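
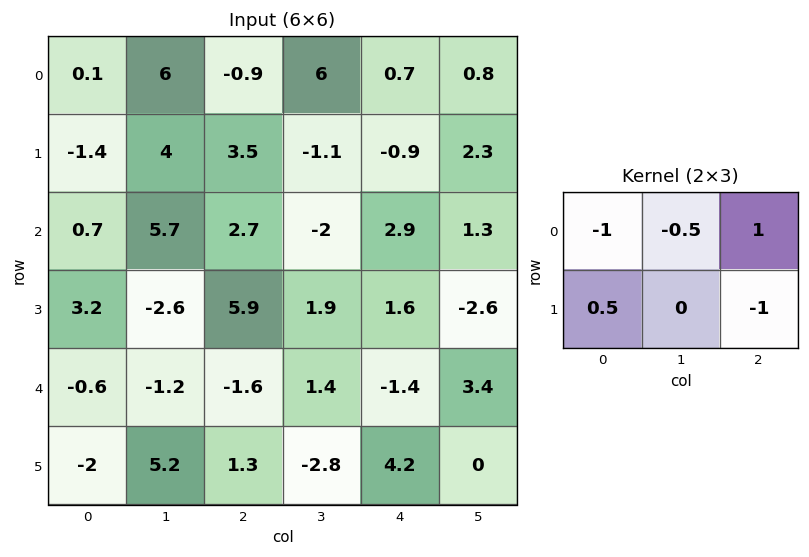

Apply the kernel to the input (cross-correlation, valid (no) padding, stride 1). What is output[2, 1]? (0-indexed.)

The receptive field on the input at this output position is [5.7 2.7 -2 / -2.6 5.9 1.9]. Elementwise product with the kernel and sum: 5.7·-1 + 2.7·-0.5 + -2·1 + -2.6·0.5 + 1.9·-1.

-12.25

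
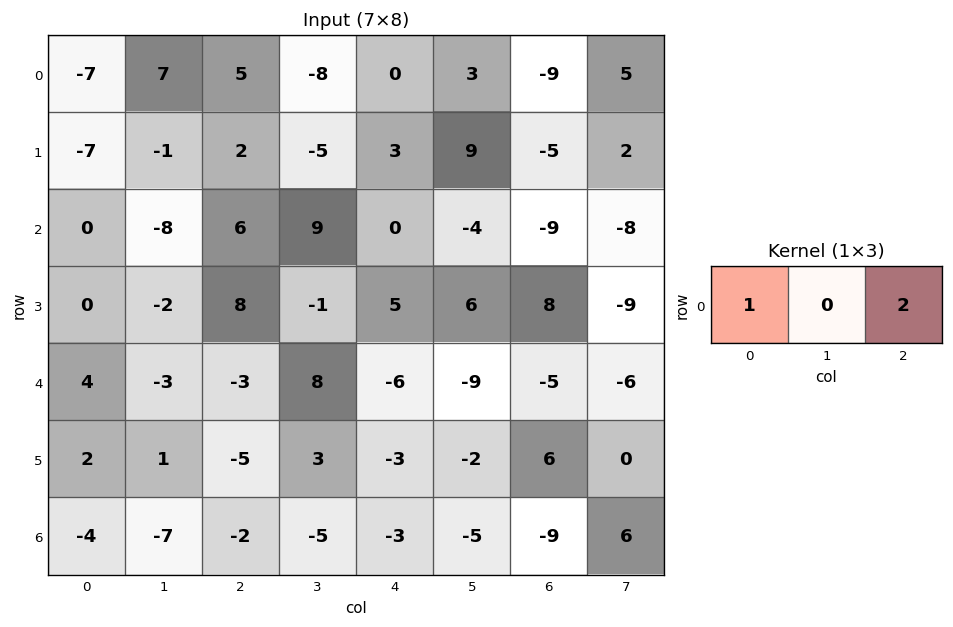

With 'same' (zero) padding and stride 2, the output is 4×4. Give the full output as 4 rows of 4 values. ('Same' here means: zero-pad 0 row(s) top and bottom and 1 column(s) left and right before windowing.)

Output[0,0]: The receptive field on the zero-padded input at this output position is [0 -7 7]. Elementwise product with the kernel and sum: 0·1 + 7·2.

14 -9 -2 13
-16 10 1 -20
-6 13 -10 -21
-14 -17 -15 7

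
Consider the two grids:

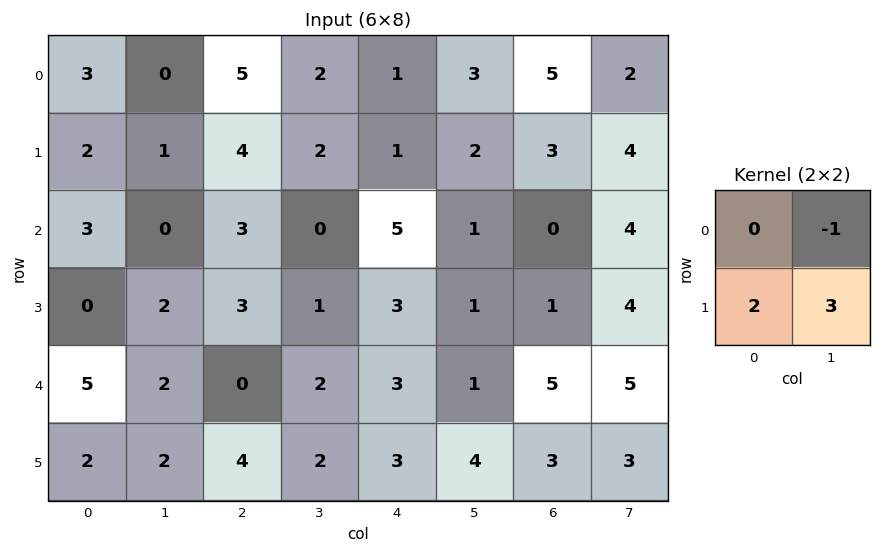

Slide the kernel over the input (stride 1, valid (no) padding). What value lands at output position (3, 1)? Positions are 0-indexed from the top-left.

The receptive field on the input at this output position is [2 3 / 2 0]. Elementwise product with the kernel and sum: 3·-1 + 2·2 + 0·3.

1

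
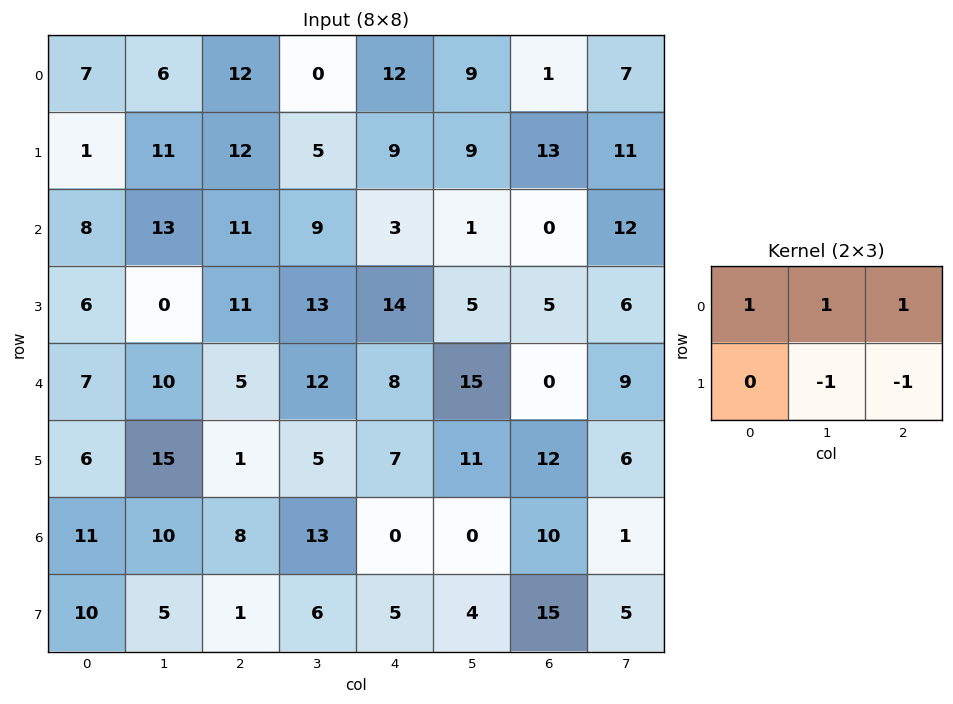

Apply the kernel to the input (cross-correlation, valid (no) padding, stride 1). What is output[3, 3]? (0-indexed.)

9

The receptive field on the input at this output position is [13 14 5 / 12 8 15]. Elementwise product with the kernel and sum: 13·1 + 14·1 + 5·1 + 8·-1 + 15·-1.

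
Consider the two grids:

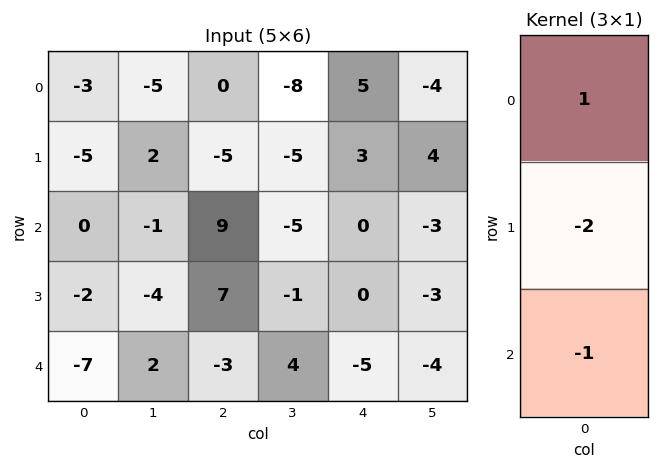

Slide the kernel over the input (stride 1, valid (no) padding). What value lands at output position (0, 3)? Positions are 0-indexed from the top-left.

The receptive field on the input at this output position is [-8 / -5 / -5]. Elementwise product with the kernel and sum: -8·1 + -5·-2 + -5·-1.

7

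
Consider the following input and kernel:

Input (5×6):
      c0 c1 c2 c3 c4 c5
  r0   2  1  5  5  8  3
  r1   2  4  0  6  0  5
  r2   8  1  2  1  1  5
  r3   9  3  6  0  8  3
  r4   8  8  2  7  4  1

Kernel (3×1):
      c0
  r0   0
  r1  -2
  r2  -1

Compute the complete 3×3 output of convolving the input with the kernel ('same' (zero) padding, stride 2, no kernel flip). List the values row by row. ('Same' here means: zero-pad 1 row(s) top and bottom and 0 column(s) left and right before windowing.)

Output[0,0]: The receptive field on the zero-padded input at this output position is [0 / 2 / 2]. Elementwise product with the kernel and sum: 2·-2 + 2·-1.
Output[0,1]: The receptive field on the zero-padded input at this output position is [0 / 5 / 0]. Elementwise product with the kernel and sum: 5·-2 + 0·-1.

-6 -10 -16
-25 -10 -10
-16 -4 -8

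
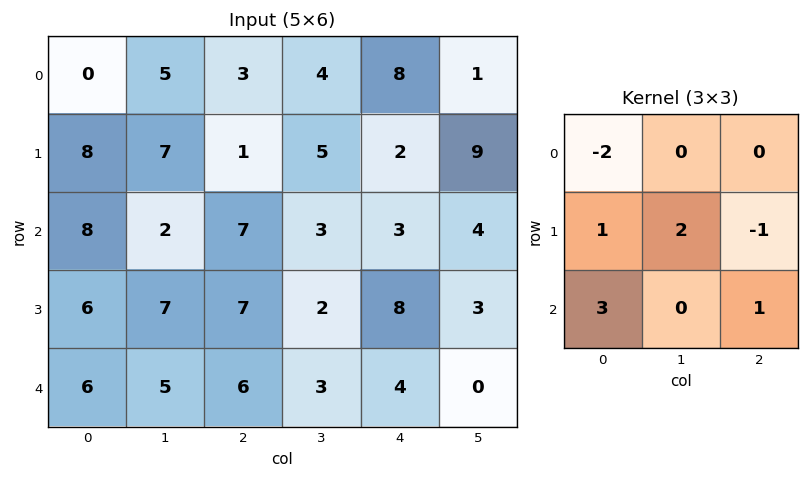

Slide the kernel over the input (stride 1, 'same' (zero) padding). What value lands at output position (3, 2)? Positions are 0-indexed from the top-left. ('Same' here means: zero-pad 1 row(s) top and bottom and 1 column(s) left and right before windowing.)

The receptive field on the zero-padded input at this output position is [2 7 3 / 7 7 2 / 5 6 3]. Elementwise product with the kernel and sum: 2·-2 + 7·1 + 7·2 + 2·-1 + 5·3 + 3·1.

33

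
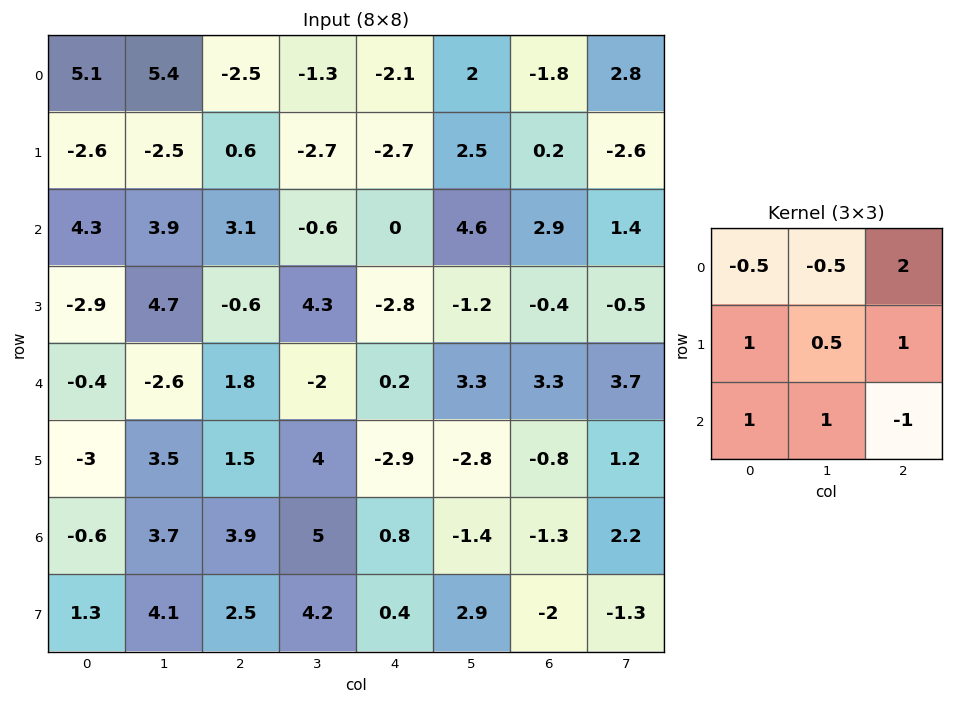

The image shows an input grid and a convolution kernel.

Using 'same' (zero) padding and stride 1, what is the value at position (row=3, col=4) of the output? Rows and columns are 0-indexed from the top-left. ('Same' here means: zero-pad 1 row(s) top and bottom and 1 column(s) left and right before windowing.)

6.1

The receptive field on the zero-padded input at this output position is [-0.6 0 4.6 / 4.3 -2.8 -1.2 / -2 0.2 3.3]. Elementwise product with the kernel and sum: -0.6·-0.5 + 0·-0.5 + 4.6·2 + 4.3·1 + -2.8·0.5 + -1.2·1 + -2·1 + 0.2·1 + 3.3·-1.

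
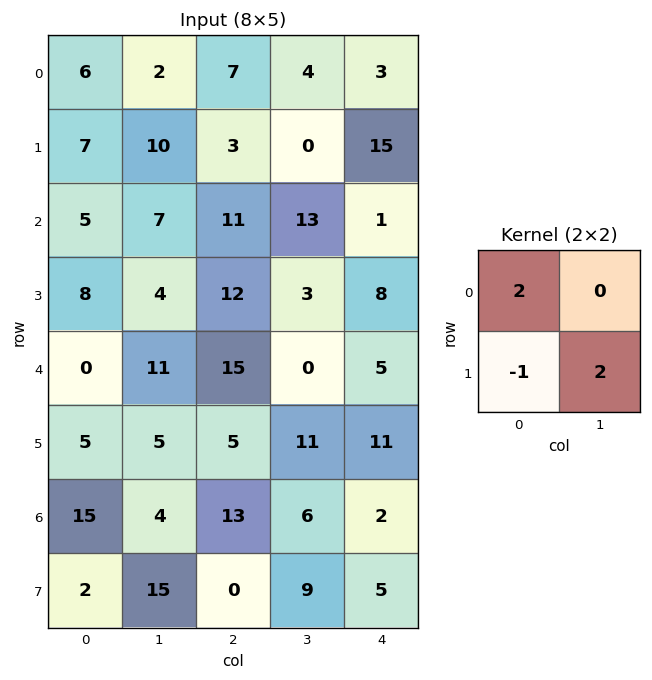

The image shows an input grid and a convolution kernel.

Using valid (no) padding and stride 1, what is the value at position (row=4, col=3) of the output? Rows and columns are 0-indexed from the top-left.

The receptive field on the input at this output position is [0 5 / 11 11]. Elementwise product with the kernel and sum: 0·2 + 11·-1 + 11·2.

11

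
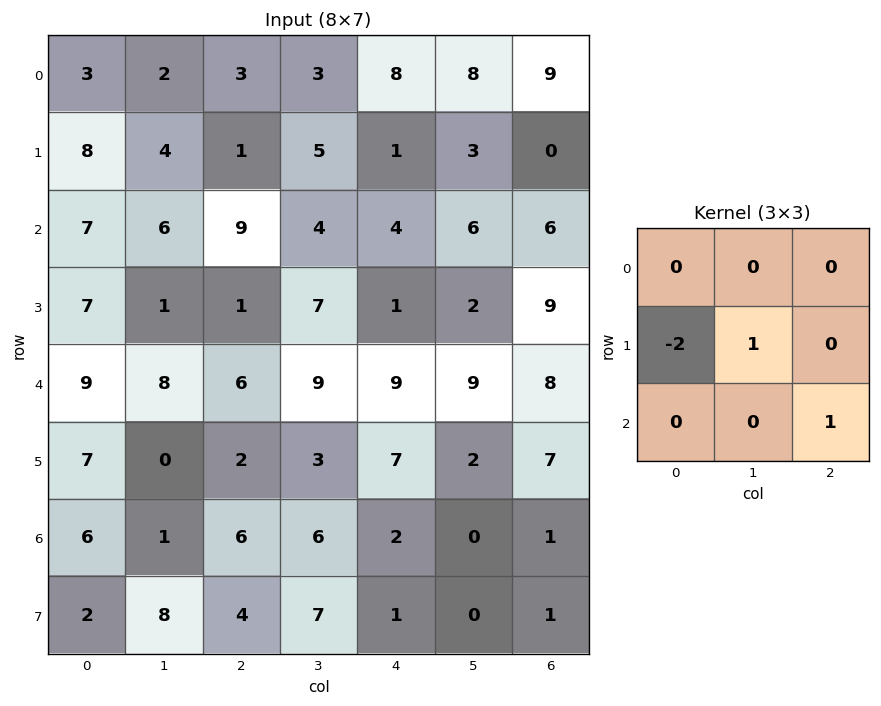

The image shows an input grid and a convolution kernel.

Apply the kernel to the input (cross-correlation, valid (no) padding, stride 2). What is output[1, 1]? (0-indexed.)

14

The receptive field on the input at this output position is [9 4 4 / 1 7 1 / 6 9 9]. Elementwise product with the kernel and sum: 1·-2 + 7·1 + 9·1.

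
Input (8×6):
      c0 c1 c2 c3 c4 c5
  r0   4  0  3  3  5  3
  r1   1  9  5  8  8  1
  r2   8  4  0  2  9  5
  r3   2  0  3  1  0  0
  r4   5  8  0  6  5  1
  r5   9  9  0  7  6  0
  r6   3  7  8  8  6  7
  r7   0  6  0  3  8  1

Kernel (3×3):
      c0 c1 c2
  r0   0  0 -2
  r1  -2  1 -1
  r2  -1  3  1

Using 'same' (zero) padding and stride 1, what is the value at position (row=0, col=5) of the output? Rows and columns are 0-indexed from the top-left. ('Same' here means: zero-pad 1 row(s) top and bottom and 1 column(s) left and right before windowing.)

-12

The receptive field on the zero-padded input at this output position is [0 0 0 / 5 3 0 / 8 1 0]. Elementwise product with the kernel and sum: 0·-2 + 5·-2 + 3·1 + 0·-1 + 8·-1 + 1·3 + 0·1.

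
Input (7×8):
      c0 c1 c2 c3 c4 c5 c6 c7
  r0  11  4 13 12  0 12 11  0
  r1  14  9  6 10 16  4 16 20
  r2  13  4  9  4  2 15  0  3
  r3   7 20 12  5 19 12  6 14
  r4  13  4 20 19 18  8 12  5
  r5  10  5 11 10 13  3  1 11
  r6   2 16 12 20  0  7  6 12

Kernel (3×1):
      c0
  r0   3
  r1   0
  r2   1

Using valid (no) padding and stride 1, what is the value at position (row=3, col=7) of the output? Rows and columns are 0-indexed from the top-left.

53

The receptive field on the input at this output position is [14 / 5 / 11]. Elementwise product with the kernel and sum: 14·3 + 11·1.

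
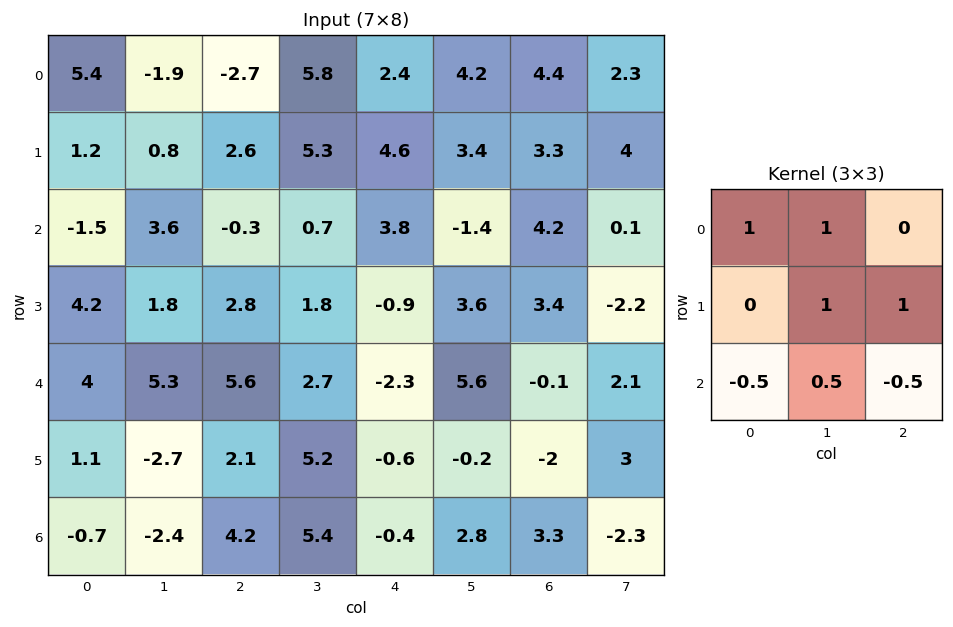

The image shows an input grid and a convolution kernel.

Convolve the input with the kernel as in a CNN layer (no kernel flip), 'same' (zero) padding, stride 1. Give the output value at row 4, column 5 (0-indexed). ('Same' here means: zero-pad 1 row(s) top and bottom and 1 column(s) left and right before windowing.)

The receptive field on the zero-padded input at this output position is [-0.9 3.6 3.4 / -2.3 5.6 -0.1 / -0.6 -0.2 -2]. Elementwise product with the kernel and sum: -0.9·1 + 3.6·1 + 5.6·1 + -0.1·1 + -0.6·-0.5 + -0.2·0.5 + -2·-0.5.

9.4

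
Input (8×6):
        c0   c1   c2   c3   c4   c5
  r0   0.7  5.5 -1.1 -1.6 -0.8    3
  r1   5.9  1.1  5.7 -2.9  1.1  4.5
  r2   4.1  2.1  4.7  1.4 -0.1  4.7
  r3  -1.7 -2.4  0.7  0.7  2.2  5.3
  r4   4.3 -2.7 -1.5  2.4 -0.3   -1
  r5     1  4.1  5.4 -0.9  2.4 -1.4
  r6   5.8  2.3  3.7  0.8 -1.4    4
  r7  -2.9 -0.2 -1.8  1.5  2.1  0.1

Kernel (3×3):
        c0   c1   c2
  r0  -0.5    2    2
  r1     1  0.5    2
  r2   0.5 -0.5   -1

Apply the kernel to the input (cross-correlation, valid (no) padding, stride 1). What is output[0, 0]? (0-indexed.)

The receptive field on the input at this output position is [0.7 5.5 -1.1 / 5.9 1.1 5.7 / 4.1 2.1 4.7]. Elementwise product with the kernel and sum: 0.7·-0.5 + 5.5·2 + -1.1·2 + 5.9·1 + 1.1·0.5 + 5.7·2 + 4.1·0.5 + 2.1·-0.5 + 4.7·-1.

22.6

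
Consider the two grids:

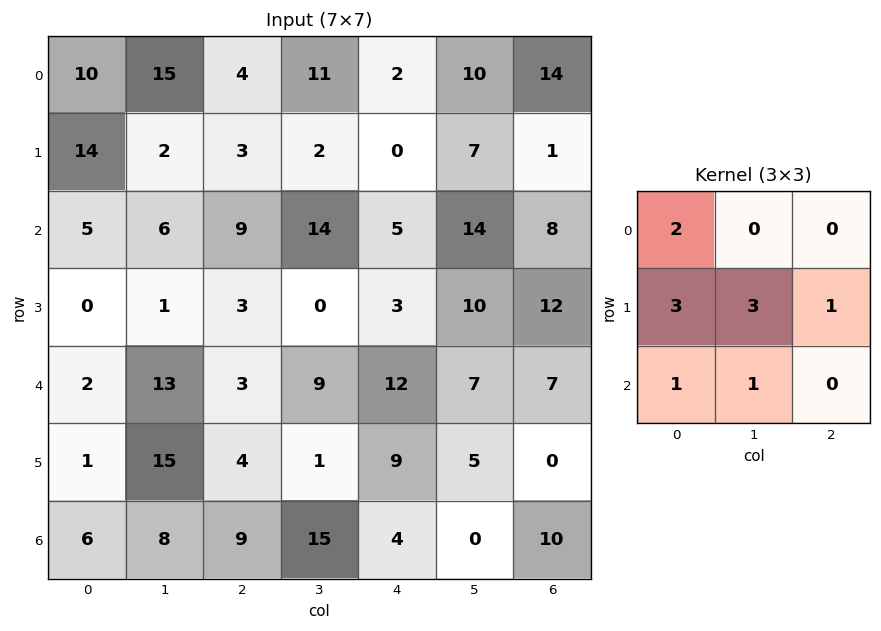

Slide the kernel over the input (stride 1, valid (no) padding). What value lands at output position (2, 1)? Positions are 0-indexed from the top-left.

40

The receptive field on the input at this output position is [6 9 14 / 1 3 0 / 13 3 9]. Elementwise product with the kernel and sum: 6·2 + 1·3 + 3·3 + 0·1 + 13·1 + 3·1.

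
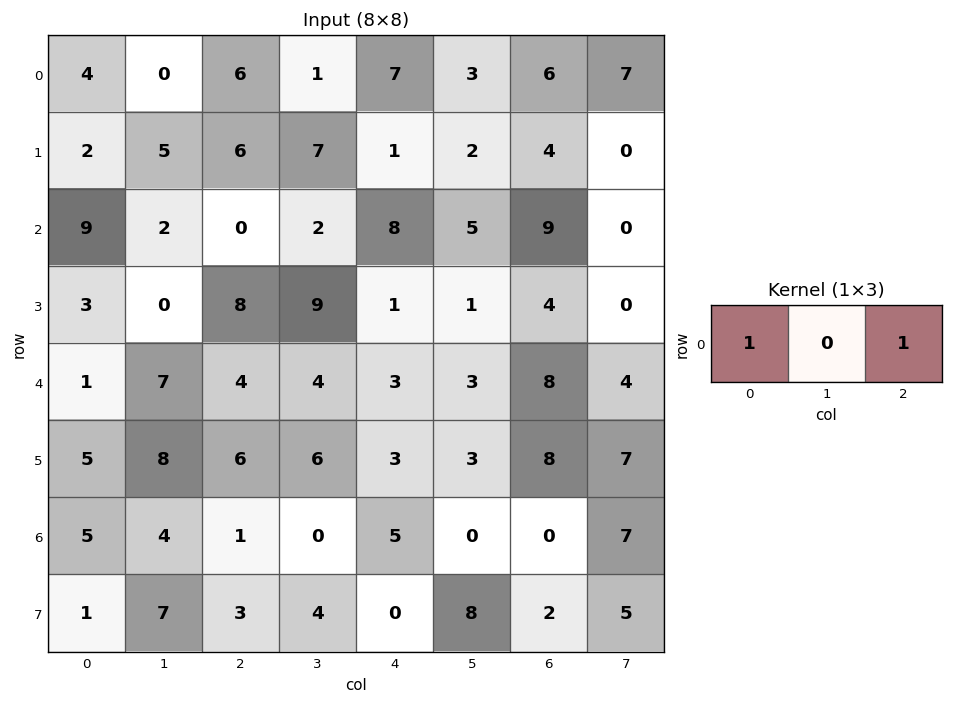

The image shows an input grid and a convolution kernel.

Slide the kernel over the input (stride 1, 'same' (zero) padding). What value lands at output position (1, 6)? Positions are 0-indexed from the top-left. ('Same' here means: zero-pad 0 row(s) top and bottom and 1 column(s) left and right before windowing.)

2

The receptive field on the zero-padded input at this output position is [2 4 0]. Elementwise product with the kernel and sum: 2·1 + 0·1.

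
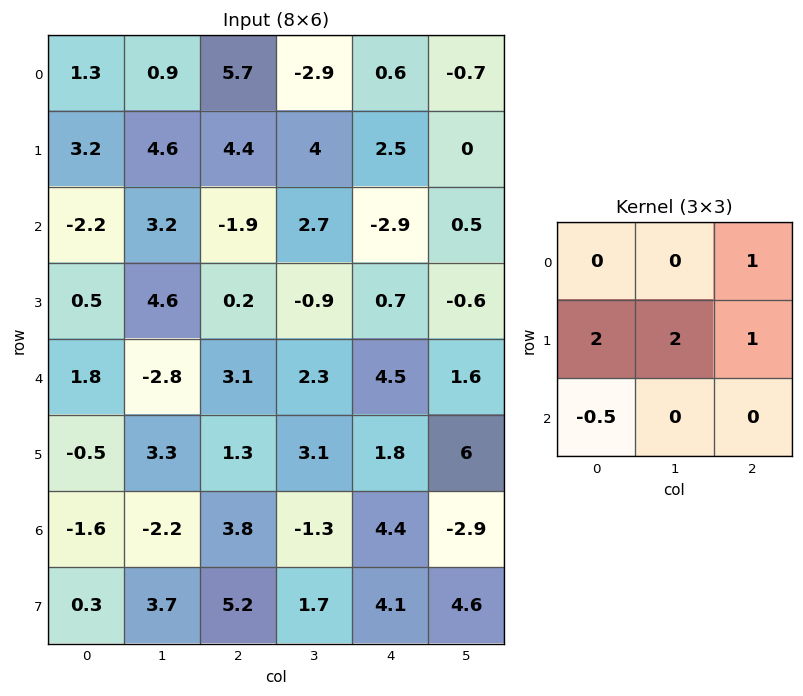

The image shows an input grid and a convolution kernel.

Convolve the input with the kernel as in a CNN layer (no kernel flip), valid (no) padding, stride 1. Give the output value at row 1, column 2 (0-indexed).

1.1

The receptive field on the input at this output position is [4.4 4 2.5 / -1.9 2.7 -2.9 / 0.2 -0.9 0.7]. Elementwise product with the kernel and sum: 2.5·1 + -1.9·2 + 2.7·2 + -2.9·1 + 0.2·-0.5.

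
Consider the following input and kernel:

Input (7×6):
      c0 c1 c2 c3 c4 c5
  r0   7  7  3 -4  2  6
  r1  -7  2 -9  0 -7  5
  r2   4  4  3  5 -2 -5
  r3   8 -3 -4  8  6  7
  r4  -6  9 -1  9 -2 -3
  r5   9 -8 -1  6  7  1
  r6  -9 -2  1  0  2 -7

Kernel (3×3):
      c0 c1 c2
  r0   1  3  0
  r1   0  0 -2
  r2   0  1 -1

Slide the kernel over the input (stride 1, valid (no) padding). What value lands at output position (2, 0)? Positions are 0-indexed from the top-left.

34

The receptive field on the input at this output position is [4 4 3 / 8 -3 -4 / -6 9 -1]. Elementwise product with the kernel and sum: 4·1 + 4·3 + -4·-2 + 9·1 + -1·-1.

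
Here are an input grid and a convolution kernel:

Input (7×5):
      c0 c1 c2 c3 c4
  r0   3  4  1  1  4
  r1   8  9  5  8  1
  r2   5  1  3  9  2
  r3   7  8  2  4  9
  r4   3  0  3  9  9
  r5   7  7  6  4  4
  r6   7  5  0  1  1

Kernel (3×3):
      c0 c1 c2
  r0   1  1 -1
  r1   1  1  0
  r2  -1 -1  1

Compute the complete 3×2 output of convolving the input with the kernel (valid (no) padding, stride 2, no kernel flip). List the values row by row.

Output[0,0]: The receptive field on the input at this output position is [3 4 1 / 8 9 5 / 5 1 3]. Elementwise product with the kernel and sum: 3·1 + 4·1 + 1·-1 + 8·1 + 9·1 + 5·-1 + 1·-1 + 3·1.

20 1
18 13
2 13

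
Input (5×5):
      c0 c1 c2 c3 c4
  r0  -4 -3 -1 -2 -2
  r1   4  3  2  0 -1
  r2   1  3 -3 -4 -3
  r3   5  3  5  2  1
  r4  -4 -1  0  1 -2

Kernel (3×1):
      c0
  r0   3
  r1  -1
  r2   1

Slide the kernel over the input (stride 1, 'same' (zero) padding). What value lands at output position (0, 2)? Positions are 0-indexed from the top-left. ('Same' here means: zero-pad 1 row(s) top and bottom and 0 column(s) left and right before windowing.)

The receptive field on the zero-padded input at this output position is [0 / -1 / 2]. Elementwise product with the kernel and sum: 0·3 + -1·-1 + 2·1.

3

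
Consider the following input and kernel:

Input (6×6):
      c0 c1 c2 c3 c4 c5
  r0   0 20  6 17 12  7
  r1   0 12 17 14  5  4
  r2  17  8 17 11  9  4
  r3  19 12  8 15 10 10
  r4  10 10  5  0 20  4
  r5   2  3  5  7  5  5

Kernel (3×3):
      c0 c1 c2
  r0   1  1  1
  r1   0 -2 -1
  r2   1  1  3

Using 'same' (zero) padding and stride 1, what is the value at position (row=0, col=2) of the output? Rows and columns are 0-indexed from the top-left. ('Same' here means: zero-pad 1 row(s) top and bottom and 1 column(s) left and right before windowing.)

42

The receptive field on the zero-padded input at this output position is [0 0 0 / 20 6 17 / 12 17 14]. Elementwise product with the kernel and sum: 0·1 + 0·1 + 0·1 + 6·-2 + 17·-1 + 12·1 + 17·1 + 14·3.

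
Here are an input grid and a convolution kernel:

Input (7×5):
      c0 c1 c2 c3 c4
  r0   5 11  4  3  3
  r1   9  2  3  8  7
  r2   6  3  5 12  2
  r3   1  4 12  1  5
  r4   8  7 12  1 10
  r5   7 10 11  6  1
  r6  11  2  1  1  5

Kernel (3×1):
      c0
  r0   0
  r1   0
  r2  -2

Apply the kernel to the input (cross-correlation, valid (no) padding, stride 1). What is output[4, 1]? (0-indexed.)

The receptive field on the input at this output position is [7 / 10 / 2]. Elementwise product with the kernel and sum: 2·-2.

-4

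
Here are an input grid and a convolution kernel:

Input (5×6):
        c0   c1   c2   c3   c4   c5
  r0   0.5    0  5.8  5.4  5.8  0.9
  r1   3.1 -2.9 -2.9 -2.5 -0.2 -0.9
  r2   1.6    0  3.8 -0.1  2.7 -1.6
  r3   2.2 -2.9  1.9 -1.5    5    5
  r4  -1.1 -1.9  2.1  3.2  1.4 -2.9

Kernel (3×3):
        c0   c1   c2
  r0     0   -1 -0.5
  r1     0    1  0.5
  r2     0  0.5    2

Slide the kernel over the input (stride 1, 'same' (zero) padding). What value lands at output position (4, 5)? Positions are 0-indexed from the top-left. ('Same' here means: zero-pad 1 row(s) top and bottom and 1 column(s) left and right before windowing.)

The receptive field on the zero-padded input at this output position is [5 5 0 / 1.4 -2.9 0 / 0 0 0]. Elementwise product with the kernel and sum: 5·-1 + 0·-0.5 + -2.9·1 + 0·0.5 + 0·0.5 + 0·2.

-7.9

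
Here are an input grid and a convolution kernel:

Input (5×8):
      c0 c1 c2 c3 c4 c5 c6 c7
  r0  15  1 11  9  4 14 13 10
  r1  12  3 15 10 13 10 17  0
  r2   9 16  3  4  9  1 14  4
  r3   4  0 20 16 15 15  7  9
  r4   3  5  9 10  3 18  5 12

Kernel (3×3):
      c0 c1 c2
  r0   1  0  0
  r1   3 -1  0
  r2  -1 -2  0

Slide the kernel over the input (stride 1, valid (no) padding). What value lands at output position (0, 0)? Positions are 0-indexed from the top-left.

7

The receptive field on the input at this output position is [15 1 11 / 12 3 15 / 9 16 3]. Elementwise product with the kernel and sum: 15·1 + 12·3 + 3·-1 + 9·-1 + 16·-2.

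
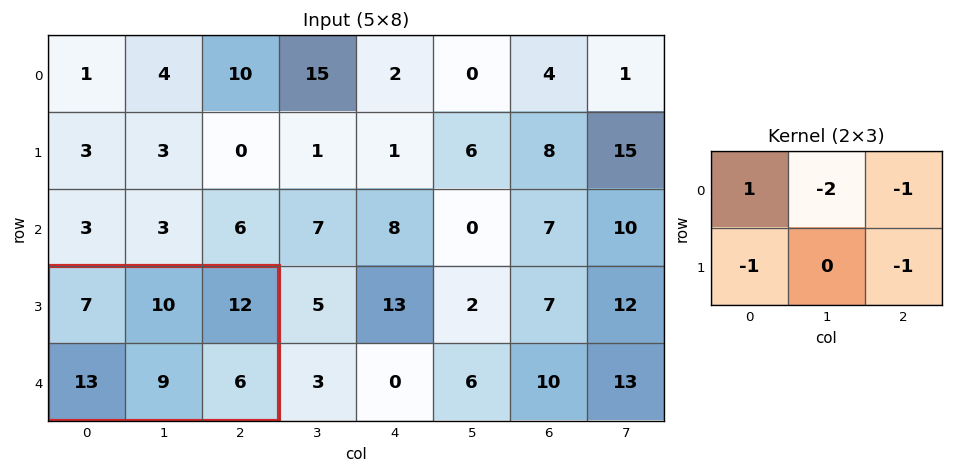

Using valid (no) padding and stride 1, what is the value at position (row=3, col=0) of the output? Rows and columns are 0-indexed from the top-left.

The receptive field on the input at this output position is [7 10 12 / 13 9 6]. Elementwise product with the kernel and sum: 7·1 + 10·-2 + 12·-1 + 13·-1 + 6·-1.

-44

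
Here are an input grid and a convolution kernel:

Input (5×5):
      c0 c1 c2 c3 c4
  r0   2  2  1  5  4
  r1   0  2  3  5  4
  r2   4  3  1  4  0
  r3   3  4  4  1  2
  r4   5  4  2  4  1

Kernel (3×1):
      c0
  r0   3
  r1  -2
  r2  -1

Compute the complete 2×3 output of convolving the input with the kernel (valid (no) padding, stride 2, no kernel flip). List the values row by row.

2 -4 4
1 -7 -5

Output[0,0]: The receptive field on the input at this output position is [2 / 0 / 4]. Elementwise product with the kernel and sum: 2·3 + 0·-2 + 4·-1.
Output[0,1]: The receptive field on the input at this output position is [1 / 3 / 1]. Elementwise product with the kernel and sum: 1·3 + 3·-2 + 1·-1.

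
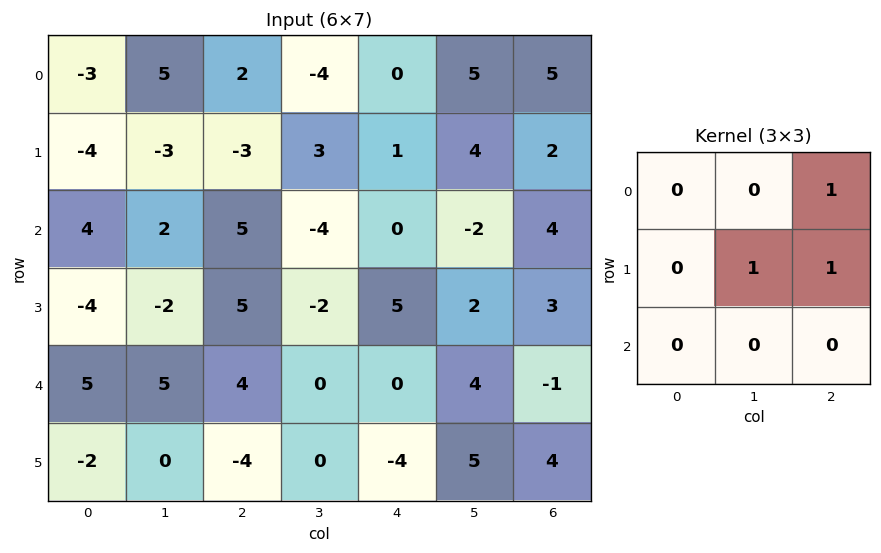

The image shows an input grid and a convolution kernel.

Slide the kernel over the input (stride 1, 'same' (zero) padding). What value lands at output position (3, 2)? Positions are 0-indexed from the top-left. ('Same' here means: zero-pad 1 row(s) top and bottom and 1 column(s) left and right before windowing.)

-1

The receptive field on the zero-padded input at this output position is [2 5 -4 / -2 5 -2 / 5 4 0]. Elementwise product with the kernel and sum: -4·1 + 5·1 + -2·1.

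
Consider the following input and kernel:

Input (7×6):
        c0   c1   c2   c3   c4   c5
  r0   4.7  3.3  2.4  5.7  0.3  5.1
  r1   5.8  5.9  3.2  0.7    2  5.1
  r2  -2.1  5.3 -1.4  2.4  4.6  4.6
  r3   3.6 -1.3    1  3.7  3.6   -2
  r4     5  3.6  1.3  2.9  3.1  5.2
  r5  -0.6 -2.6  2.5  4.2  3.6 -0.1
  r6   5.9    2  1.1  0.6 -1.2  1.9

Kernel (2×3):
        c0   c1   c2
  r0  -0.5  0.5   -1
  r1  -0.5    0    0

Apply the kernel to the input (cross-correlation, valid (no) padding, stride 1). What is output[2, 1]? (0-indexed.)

-5.1

The receptive field on the input at this output position is [5.3 -1.4 2.4 / -1.3 1 3.7]. Elementwise product with the kernel and sum: 5.3·-0.5 + -1.4·0.5 + 2.4·-1 + -1.3·-0.5.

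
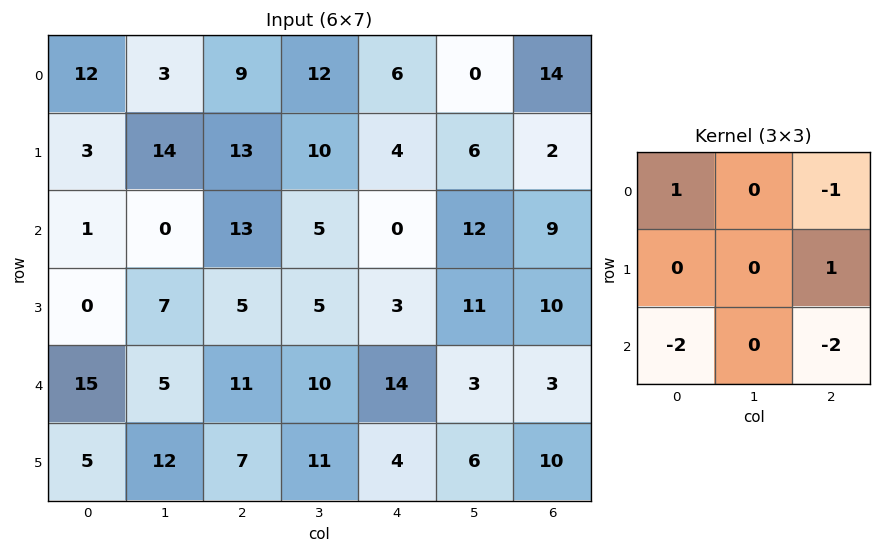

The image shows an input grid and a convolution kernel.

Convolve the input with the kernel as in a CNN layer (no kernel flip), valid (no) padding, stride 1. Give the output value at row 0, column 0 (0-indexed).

The receptive field on the input at this output position is [12 3 9 / 3 14 13 / 1 0 13]. Elementwise product with the kernel and sum: 12·1 + 9·-1 + 13·1 + 1·-2 + 13·-2.

-12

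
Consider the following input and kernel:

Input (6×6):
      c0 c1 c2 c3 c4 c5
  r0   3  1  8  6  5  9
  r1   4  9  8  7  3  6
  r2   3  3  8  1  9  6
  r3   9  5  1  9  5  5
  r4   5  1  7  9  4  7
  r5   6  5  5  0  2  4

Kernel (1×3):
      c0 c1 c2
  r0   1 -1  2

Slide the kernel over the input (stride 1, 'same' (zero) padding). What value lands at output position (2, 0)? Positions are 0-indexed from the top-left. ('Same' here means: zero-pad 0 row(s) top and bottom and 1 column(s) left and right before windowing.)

The receptive field on the zero-padded input at this output position is [0 3 3]. Elementwise product with the kernel and sum: 0·1 + 3·-1 + 3·2.

3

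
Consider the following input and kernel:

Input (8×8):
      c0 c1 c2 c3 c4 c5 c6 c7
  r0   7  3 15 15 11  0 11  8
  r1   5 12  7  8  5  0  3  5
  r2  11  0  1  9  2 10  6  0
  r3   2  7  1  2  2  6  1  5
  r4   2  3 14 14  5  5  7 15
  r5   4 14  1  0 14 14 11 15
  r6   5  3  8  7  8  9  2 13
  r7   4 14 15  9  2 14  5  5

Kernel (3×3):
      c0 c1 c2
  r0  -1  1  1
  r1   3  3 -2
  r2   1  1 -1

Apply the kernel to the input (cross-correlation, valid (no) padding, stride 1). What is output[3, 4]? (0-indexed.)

38

The receptive field on the input at this output position is [2 6 1 / 5 5 7 / 14 14 11]. Elementwise product with the kernel and sum: 2·-1 + 6·1 + 1·1 + 5·3 + 5·3 + 7·-2 + 14·1 + 14·1 + 11·-1.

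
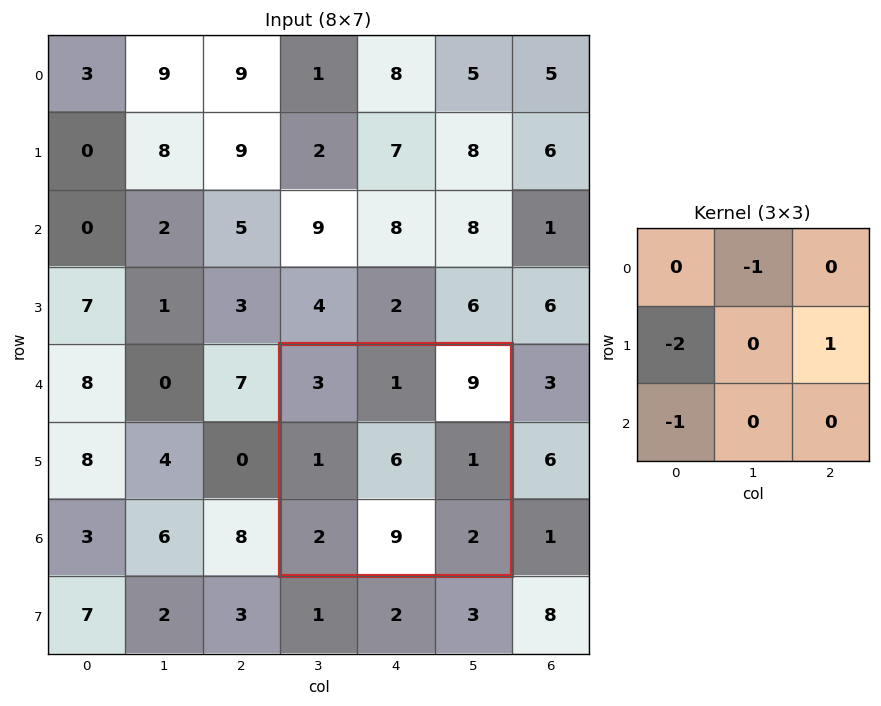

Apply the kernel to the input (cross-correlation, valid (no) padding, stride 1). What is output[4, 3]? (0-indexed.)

The receptive field on the input at this output position is [3 1 9 / 1 6 1 / 2 9 2]. Elementwise product with the kernel and sum: 1·-1 + 1·-2 + 1·1 + 2·-1.

-4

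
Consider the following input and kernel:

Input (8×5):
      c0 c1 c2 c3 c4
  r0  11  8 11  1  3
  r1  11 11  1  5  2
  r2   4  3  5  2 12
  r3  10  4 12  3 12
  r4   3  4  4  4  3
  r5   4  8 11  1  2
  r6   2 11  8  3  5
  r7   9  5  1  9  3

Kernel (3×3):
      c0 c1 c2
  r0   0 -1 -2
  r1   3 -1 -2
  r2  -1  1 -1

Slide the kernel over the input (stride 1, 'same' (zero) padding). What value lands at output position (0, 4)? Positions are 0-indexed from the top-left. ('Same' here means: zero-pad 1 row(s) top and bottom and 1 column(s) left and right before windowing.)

The receptive field on the zero-padded input at this output position is [0 0 0 / 1 3 0 / 5 2 0]. Elementwise product with the kernel and sum: 0·-1 + 0·-2 + 1·3 + 3·-1 + 0·-2 + 5·-1 + 2·1 + 0·-1.

-3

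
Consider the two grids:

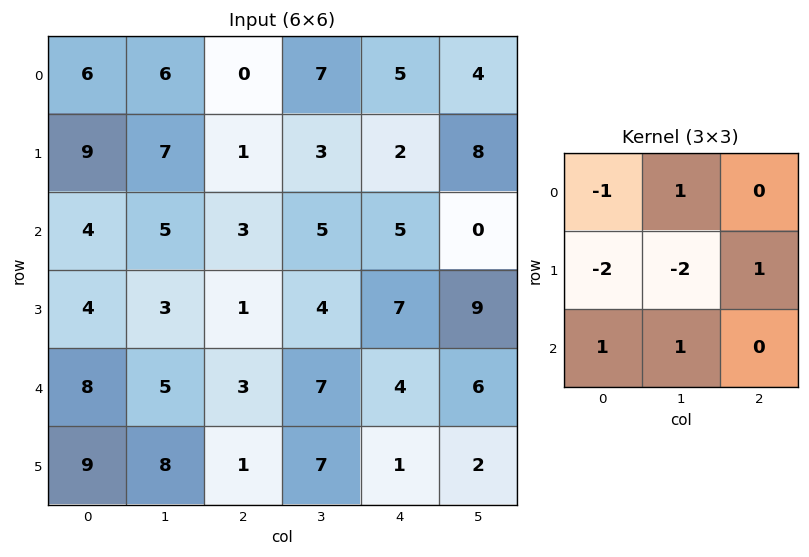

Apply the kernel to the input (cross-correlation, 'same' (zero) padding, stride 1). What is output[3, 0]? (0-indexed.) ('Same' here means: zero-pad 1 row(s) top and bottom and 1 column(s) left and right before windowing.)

7

The receptive field on the zero-padded input at this output position is [0 4 5 / 0 4 3 / 0 8 5]. Elementwise product with the kernel and sum: 0·-1 + 4·1 + 0·-2 + 4·-2 + 3·1 + 0·1 + 8·1.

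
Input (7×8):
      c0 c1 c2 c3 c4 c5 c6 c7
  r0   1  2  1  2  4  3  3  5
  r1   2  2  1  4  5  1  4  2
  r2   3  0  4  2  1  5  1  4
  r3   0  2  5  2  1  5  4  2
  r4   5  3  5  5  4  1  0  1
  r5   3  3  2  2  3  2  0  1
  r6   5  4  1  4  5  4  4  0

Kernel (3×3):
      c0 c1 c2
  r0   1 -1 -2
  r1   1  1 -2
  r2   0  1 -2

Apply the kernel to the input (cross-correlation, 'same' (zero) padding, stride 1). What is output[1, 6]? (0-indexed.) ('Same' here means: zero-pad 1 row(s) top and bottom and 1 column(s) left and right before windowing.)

The receptive field on the zero-padded input at this output position is [3 3 5 / 1 4 2 / 5 1 4]. Elementwise product with the kernel and sum: 3·1 + 3·-1 + 5·-2 + 1·1 + 4·1 + 2·-2 + 1·1 + 4·-2.

-16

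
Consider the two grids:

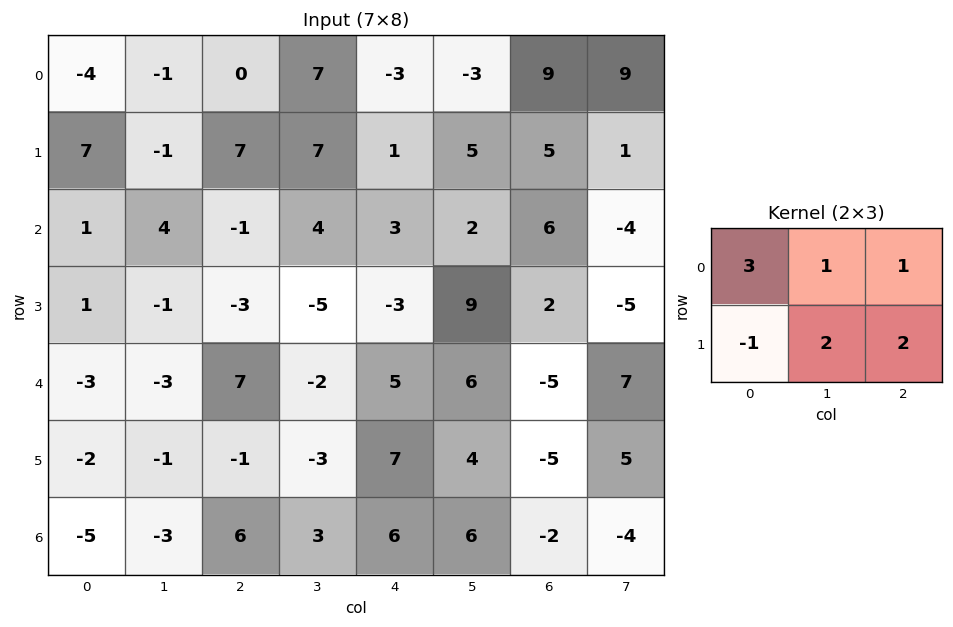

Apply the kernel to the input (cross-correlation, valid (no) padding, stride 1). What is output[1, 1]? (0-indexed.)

13

The receptive field on the input at this output position is [-1 7 7 / 4 -1 4]. Elementwise product with the kernel and sum: -1·3 + 7·1 + 7·1 + 4·-1 + -1·2 + 4·2.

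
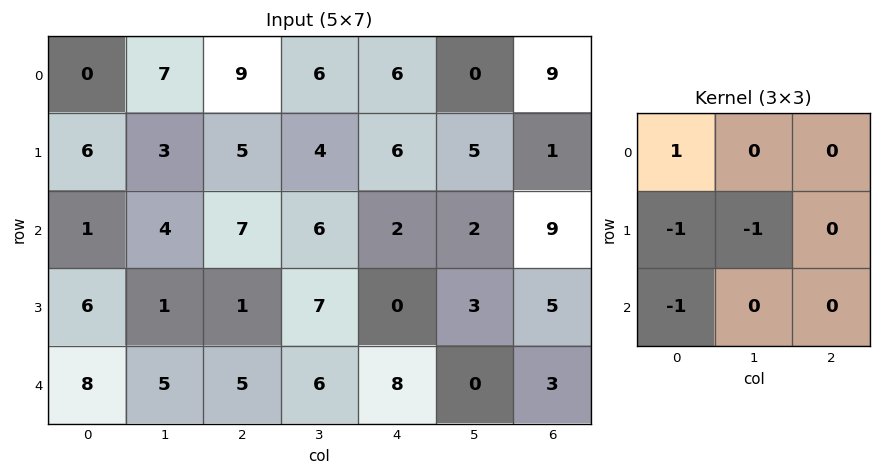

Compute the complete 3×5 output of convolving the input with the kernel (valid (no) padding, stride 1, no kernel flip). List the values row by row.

Output[0,0]: The receptive field on the input at this output position is [0 7 9 / 6 3 5 / 1 4 7]. Elementwise product with the kernel and sum: 0·1 + 6·-1 + 3·-1 + 1·-1.

-10 -5 -7 -10 -7
-5 -9 -9 -11 2
-14 -3 -6 -7 -9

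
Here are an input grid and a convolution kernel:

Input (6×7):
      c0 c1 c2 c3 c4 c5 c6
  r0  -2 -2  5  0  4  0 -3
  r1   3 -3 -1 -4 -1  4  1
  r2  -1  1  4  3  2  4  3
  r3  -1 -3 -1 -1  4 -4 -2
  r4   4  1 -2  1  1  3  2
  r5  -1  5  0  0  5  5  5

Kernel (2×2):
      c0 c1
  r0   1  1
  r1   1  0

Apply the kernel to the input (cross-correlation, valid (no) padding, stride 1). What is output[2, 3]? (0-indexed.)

The receptive field on the input at this output position is [3 2 / -1 4]. Elementwise product with the kernel and sum: 3·1 + 2·1 + -1·1.

4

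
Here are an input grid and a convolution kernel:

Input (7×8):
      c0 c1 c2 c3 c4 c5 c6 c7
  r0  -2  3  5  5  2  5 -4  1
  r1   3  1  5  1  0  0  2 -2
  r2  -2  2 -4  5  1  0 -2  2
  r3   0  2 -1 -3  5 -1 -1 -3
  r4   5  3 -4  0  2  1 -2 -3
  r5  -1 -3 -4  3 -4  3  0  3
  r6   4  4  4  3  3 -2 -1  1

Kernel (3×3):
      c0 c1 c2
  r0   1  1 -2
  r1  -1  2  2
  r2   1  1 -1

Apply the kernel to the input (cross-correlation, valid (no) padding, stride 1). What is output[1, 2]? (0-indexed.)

13

The receptive field on the input at this output position is [5 1 0 / -4 5 1 / -1 -3 5]. Elementwise product with the kernel and sum: 5·1 + 1·1 + 0·-2 + -4·-1 + 5·2 + 1·2 + -1·1 + -3·1 + 5·-1.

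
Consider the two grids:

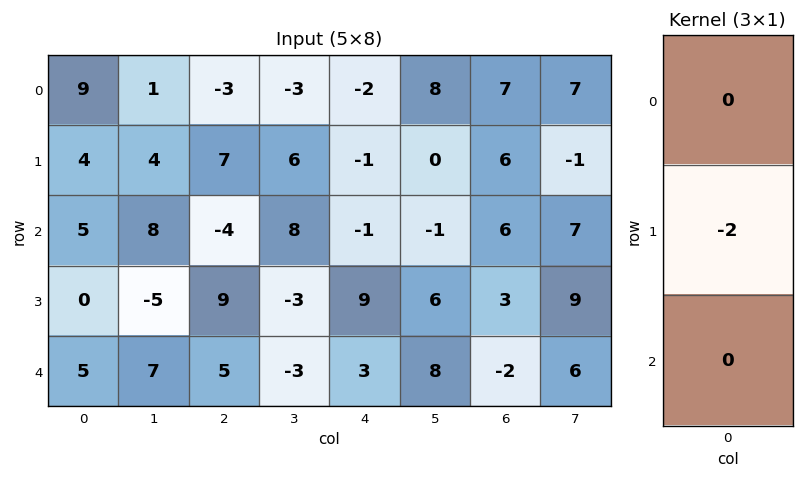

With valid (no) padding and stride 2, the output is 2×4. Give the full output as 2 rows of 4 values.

-8 -14 2 -12
0 -18 -18 -6

Output[0,0]: The receptive field on the input at this output position is [9 / 4 / 5]. Elementwise product with the kernel and sum: 4·-2.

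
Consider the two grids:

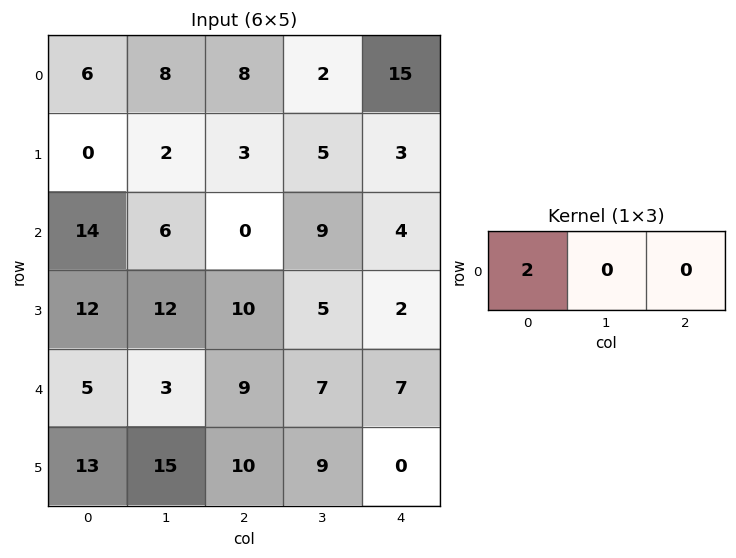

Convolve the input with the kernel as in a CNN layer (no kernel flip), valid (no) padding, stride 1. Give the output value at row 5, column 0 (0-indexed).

The receptive field on the input at this output position is [13 15 10]. Elementwise product with the kernel and sum: 13·2.

26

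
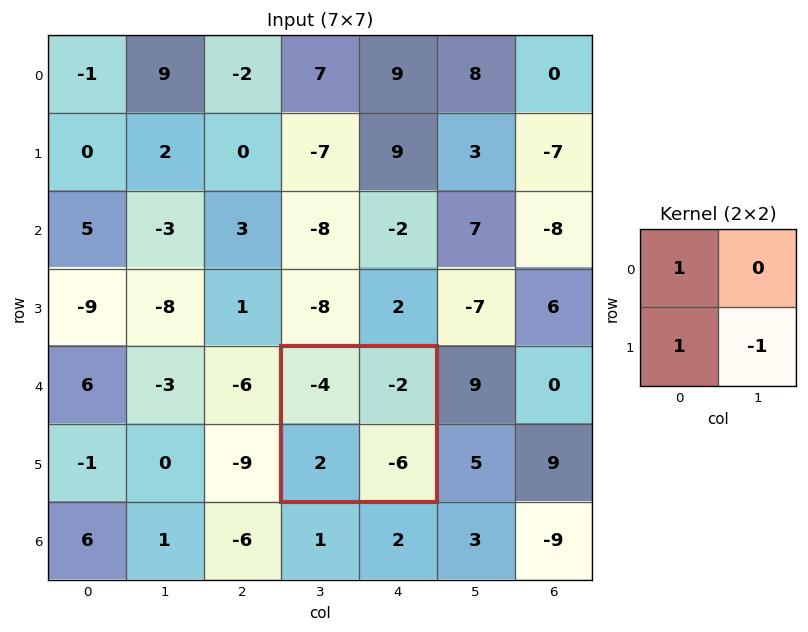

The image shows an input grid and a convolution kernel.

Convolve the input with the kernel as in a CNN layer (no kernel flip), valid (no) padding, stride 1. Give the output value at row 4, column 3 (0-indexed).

4

The receptive field on the input at this output position is [-4 -2 / 2 -6]. Elementwise product with the kernel and sum: -4·1 + 2·1 + -6·-1.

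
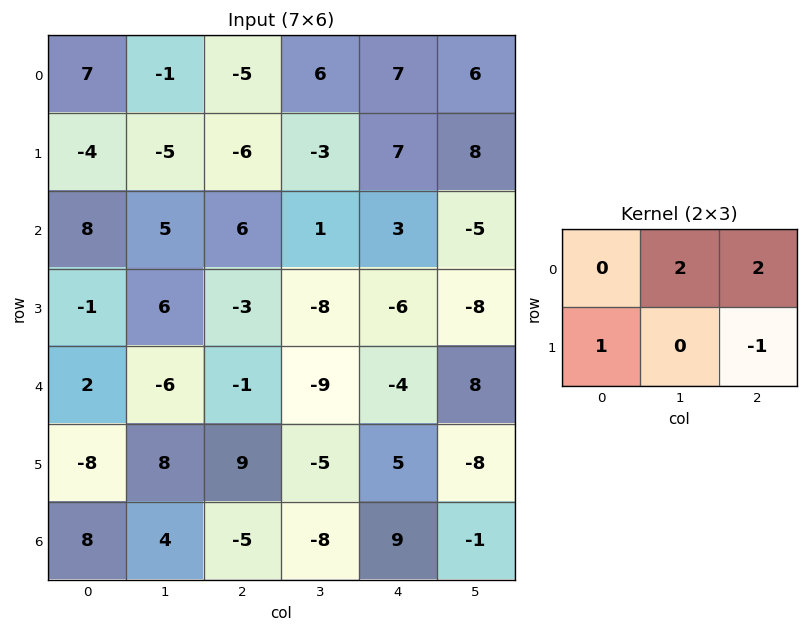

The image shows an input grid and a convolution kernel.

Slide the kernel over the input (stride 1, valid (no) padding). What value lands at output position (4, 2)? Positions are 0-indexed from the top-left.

-22

The receptive field on the input at this output position is [-1 -9 -4 / 9 -5 5]. Elementwise product with the kernel and sum: -9·2 + -4·2 + 9·1 + 5·-1.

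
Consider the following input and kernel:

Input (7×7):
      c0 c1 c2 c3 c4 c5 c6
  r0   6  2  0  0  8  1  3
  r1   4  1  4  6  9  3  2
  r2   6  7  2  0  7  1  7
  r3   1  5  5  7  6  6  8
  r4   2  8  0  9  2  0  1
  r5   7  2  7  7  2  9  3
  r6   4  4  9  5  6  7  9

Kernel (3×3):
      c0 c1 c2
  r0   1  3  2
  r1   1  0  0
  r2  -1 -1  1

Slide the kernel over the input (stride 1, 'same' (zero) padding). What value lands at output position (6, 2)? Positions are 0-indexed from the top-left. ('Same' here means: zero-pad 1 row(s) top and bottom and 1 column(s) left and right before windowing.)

41

The receptive field on the zero-padded input at this output position is [2 7 7 / 4 9 5 / 0 0 0]. Elementwise product with the kernel and sum: 2·1 + 7·3 + 7·2 + 4·1 + 0·-1 + 0·-1 + 0·1.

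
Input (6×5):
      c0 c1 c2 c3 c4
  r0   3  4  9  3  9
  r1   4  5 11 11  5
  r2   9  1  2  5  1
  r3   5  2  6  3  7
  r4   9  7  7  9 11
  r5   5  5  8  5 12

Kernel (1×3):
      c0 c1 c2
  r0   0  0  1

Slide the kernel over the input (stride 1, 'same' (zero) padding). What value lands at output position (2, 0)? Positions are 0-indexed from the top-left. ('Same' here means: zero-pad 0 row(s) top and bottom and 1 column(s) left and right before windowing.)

The receptive field on the zero-padded input at this output position is [0 9 1]. Elementwise product with the kernel and sum: 1·1.

1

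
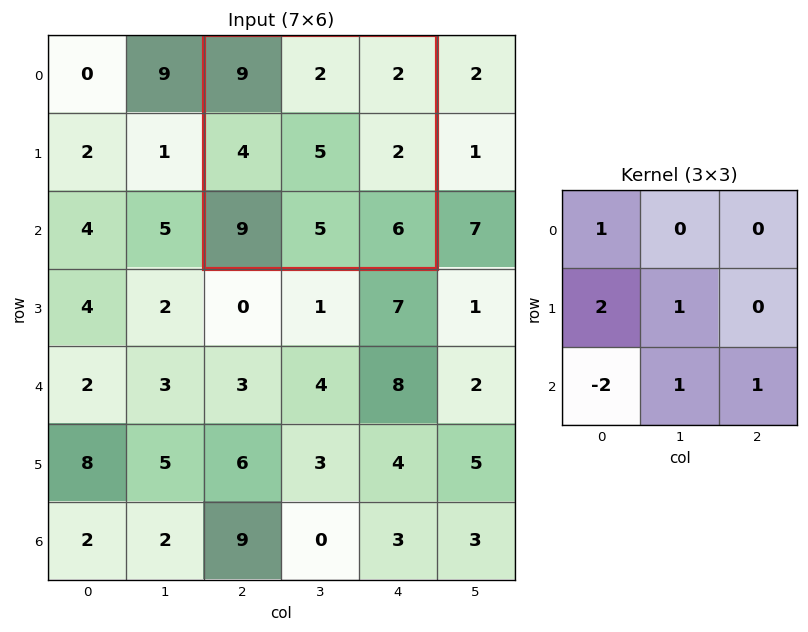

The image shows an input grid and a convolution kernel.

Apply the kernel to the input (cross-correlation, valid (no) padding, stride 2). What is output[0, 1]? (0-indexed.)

The receptive field on the input at this output position is [9 2 2 / 4 5 2 / 9 5 6]. Elementwise product with the kernel and sum: 9·1 + 4·2 + 5·1 + 9·-2 + 5·1 + 6·1.

15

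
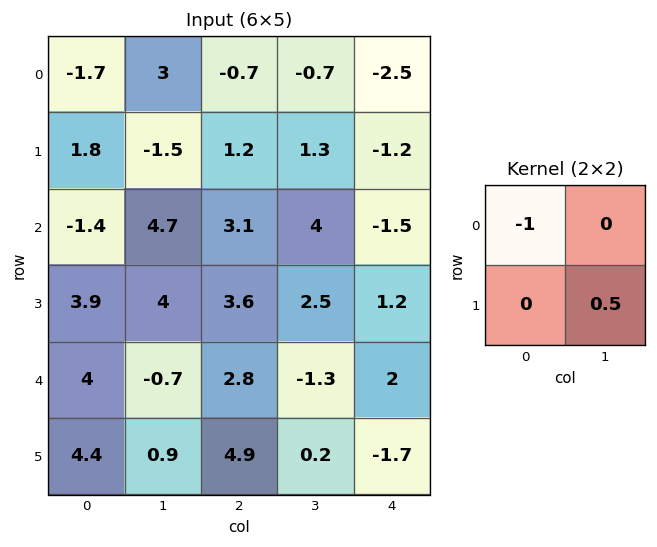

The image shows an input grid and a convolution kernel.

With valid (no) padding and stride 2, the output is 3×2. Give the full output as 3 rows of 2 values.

Output[0,0]: The receptive field on the input at this output position is [-1.7 3 / 1.8 -1.5]. Elementwise product with the kernel and sum: -1.7·-1 + -1.5·0.5.
Output[0,1]: The receptive field on the input at this output position is [-0.7 -0.7 / 1.2 1.3]. Elementwise product with the kernel and sum: -0.7·-1 + 1.3·0.5.

0.95 1.35
3.4 -1.85
-3.55 -2.7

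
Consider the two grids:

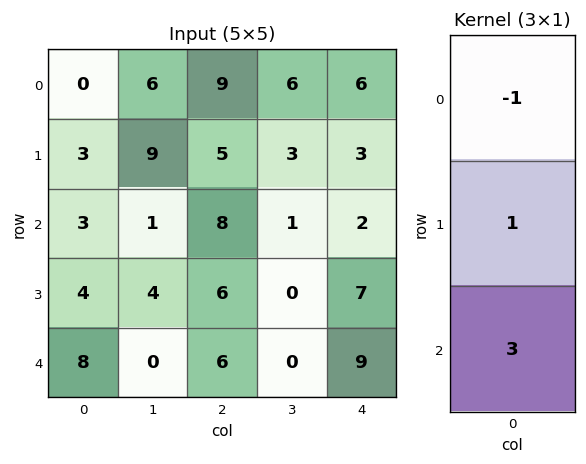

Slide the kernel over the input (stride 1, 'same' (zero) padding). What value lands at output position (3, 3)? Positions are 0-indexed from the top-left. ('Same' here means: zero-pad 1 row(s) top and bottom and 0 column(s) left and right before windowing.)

-1

The receptive field on the zero-padded input at this output position is [1 / 0 / 0]. Elementwise product with the kernel and sum: 1·-1 + 0·1 + 0·3.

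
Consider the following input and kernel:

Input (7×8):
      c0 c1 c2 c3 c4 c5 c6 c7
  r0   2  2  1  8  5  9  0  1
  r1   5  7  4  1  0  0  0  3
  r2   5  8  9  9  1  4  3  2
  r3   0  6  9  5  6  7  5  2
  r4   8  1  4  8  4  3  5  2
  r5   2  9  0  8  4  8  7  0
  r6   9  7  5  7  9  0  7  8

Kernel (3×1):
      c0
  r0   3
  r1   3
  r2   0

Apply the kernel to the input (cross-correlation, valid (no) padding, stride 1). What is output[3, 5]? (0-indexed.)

The receptive field on the input at this output position is [7 / 3 / 8]. Elementwise product with the kernel and sum: 7·3 + 3·3.

30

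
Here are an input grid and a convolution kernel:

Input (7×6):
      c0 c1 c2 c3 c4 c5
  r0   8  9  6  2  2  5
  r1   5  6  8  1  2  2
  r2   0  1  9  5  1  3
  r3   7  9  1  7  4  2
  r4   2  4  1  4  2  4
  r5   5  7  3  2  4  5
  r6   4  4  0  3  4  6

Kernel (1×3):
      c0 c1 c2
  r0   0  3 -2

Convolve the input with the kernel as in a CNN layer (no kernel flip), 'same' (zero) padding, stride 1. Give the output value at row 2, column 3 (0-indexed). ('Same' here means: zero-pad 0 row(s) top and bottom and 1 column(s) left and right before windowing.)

The receptive field on the zero-padded input at this output position is [9 5 1]. Elementwise product with the kernel and sum: 5·3 + 1·-2.

13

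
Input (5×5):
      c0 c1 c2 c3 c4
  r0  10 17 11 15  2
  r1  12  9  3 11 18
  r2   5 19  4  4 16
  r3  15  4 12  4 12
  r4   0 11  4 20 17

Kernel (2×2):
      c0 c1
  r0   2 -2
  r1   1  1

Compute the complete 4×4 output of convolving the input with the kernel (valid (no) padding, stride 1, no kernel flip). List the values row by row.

7 24 6 55
30 35 -8 6
-9 46 16 -8
33 -1 40 21

Output[0,0]: The receptive field on the input at this output position is [10 17 / 12 9]. Elementwise product with the kernel and sum: 10·2 + 17·-2 + 12·1 + 9·1.
Output[0,1]: The receptive field on the input at this output position is [17 11 / 9 3]. Elementwise product with the kernel and sum: 17·2 + 11·-2 + 9·1 + 3·1.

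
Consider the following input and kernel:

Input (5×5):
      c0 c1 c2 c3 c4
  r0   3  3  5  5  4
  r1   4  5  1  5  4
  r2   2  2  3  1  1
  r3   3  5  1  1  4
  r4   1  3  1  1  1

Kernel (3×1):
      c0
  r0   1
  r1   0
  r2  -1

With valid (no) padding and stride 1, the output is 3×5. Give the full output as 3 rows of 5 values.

1 1 2 4 3
1 0 0 4 0
1 -1 2 0 0

Output[0,0]: The receptive field on the input at this output position is [3 / 4 / 2]. Elementwise product with the kernel and sum: 3·1 + 2·-1.
Output[0,1]: The receptive field on the input at this output position is [3 / 5 / 2]. Elementwise product with the kernel and sum: 3·1 + 2·-1.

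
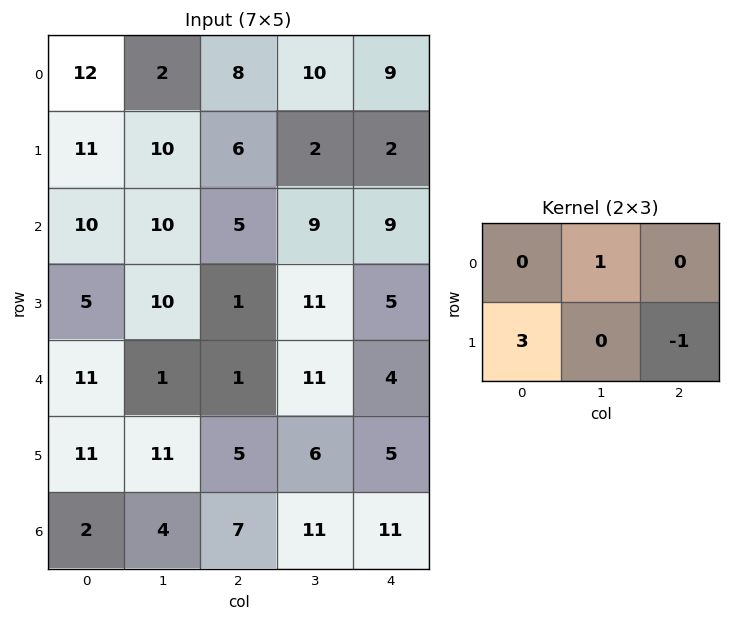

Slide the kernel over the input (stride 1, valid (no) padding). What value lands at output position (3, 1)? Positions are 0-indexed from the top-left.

The receptive field on the input at this output position is [10 1 11 / 1 1 11]. Elementwise product with the kernel and sum: 1·1 + 1·3 + 11·-1.

-7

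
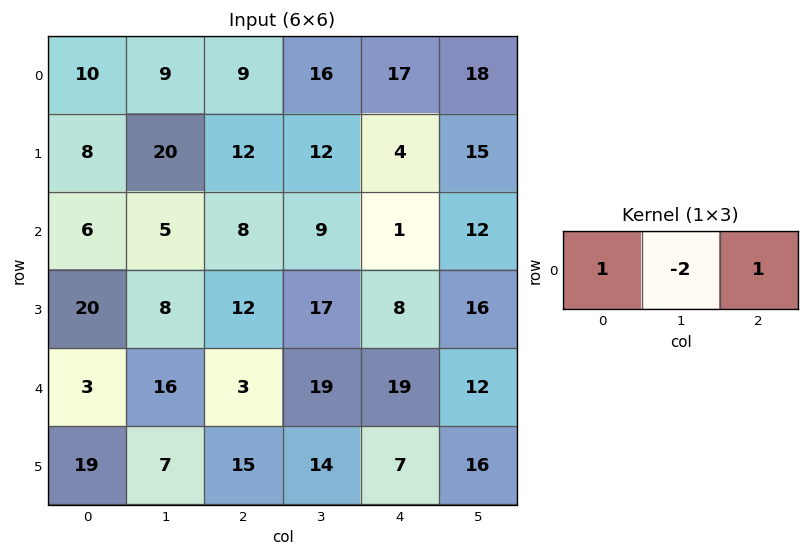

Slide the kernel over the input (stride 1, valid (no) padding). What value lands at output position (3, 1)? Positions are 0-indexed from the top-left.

1

The receptive field on the input at this output position is [8 12 17]. Elementwise product with the kernel and sum: 8·1 + 12·-2 + 17·1.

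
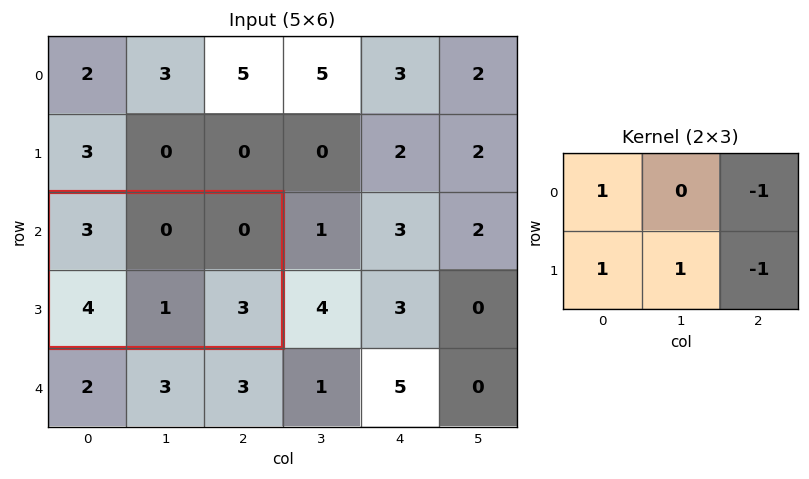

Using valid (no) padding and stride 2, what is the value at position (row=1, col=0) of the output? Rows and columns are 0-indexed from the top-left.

The receptive field on the input at this output position is [3 0 0 / 4 1 3]. Elementwise product with the kernel and sum: 3·1 + 0·-1 + 4·1 + 1·1 + 3·-1.

5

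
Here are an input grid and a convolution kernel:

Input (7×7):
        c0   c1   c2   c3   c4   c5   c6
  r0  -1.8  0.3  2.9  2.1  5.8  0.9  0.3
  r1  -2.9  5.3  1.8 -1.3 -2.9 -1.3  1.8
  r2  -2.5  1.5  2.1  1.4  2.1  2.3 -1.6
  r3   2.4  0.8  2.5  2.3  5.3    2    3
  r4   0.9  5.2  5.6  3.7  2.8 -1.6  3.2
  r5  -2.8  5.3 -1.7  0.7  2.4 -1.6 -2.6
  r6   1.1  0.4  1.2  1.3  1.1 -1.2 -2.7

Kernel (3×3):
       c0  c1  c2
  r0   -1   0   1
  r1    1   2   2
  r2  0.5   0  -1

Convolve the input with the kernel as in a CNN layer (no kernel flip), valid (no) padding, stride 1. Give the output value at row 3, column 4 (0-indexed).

7.5

The receptive field on the input at this output position is [5.3 2 3 / 2.8 -1.6 3.2 / 2.4 -1.6 -2.6]. Elementwise product with the kernel and sum: 5.3·-1 + 3·1 + 2.8·1 + -1.6·2 + 3.2·2 + 2.4·0.5 + -2.6·-1.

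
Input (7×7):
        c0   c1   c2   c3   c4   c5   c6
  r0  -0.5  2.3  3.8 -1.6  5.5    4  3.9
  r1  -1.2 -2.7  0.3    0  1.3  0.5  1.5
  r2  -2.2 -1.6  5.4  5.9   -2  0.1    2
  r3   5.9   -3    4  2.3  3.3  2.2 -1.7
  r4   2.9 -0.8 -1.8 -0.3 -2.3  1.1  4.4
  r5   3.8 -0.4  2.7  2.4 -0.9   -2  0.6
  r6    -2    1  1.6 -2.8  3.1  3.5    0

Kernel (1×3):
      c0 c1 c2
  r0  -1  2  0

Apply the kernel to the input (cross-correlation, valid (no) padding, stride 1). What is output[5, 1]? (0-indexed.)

5.8

The receptive field on the input at this output position is [-0.4 2.7 2.4]. Elementwise product with the kernel and sum: -0.4·-1 + 2.7·2.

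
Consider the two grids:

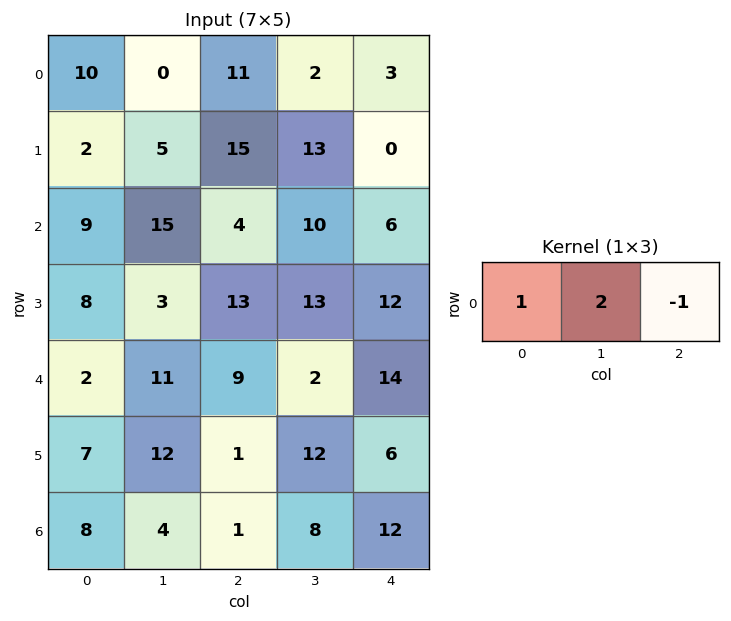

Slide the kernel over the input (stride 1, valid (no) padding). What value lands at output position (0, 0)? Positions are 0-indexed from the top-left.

-1

The receptive field on the input at this output position is [10 0 11]. Elementwise product with the kernel and sum: 10·1 + 0·2 + 11·-1.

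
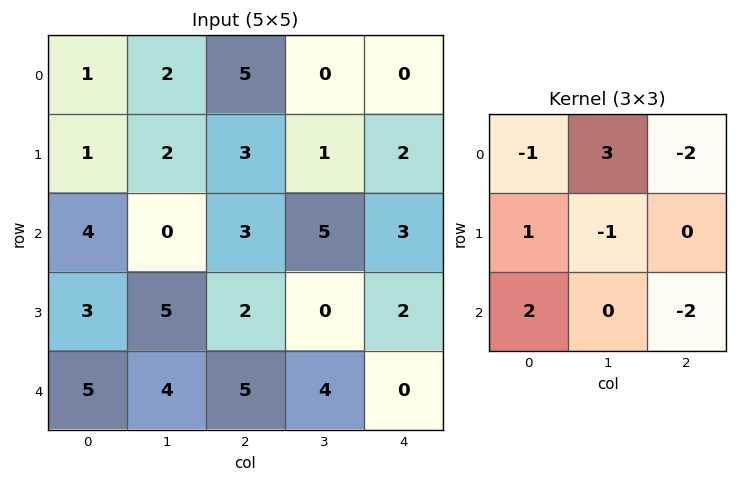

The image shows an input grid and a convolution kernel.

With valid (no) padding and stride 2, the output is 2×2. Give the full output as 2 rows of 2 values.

Output[0,0]: The receptive field on the input at this output position is [1 2 5 / 1 2 3 / 4 0 3]. Elementwise product with the kernel and sum: 1·-1 + 2·3 + 5·-2 + 1·1 + 2·-1 + 4·2 + 3·-2.
Output[0,1]: The receptive field on the input at this output position is [5 0 0 / 3 1 2 / 3 5 3]. Elementwise product with the kernel and sum: 5·-1 + 0·3 + 0·-2 + 3·1 + 1·-1 + 3·2 + 3·-2.

-4 -3
-12 18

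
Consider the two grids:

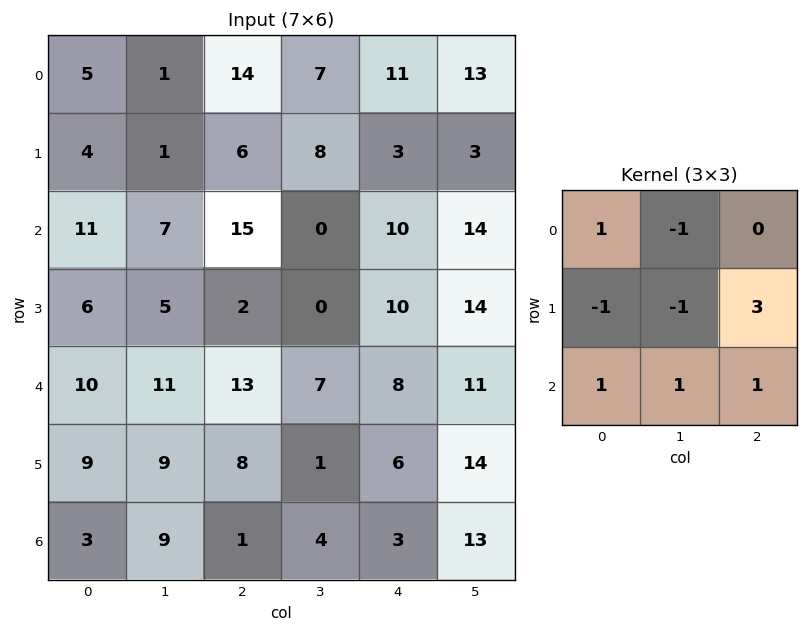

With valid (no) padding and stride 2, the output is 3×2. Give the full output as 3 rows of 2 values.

50 27
33 71
18 23

Output[0,0]: The receptive field on the input at this output position is [5 1 14 / 4 1 6 / 11 7 15]. Elementwise product with the kernel and sum: 5·1 + 1·-1 + 4·-1 + 1·-1 + 6·3 + 11·1 + 7·1 + 15·1.
Output[0,1]: The receptive field on the input at this output position is [14 7 11 / 6 8 3 / 15 0 10]. Elementwise product with the kernel and sum: 14·1 + 7·-1 + 6·-1 + 8·-1 + 3·3 + 15·1 + 0·1 + 10·1.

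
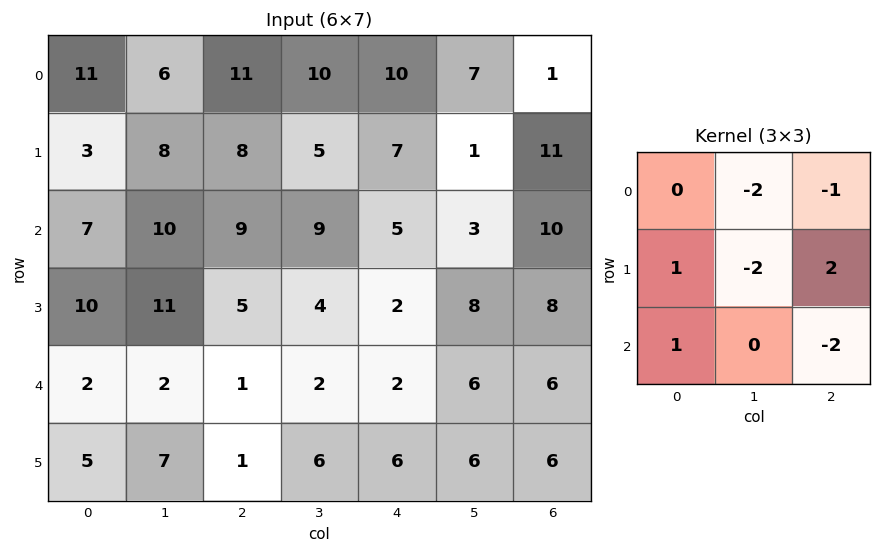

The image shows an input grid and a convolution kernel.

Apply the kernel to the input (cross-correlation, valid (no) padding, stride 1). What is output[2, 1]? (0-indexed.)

-20

The receptive field on the input at this output position is [10 9 9 / 11 5 4 / 2 1 2]. Elementwise product with the kernel and sum: 9·-2 + 9·-1 + 11·1 + 5·-2 + 4·2 + 2·1 + 2·-2.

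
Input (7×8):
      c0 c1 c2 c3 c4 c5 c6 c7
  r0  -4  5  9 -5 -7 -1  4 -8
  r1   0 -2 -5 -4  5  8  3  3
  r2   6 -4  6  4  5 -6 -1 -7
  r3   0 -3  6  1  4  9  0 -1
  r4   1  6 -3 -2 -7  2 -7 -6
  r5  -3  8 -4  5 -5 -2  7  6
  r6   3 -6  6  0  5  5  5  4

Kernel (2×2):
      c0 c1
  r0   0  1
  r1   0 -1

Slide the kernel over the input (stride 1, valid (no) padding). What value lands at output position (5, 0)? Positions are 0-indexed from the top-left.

The receptive field on the input at this output position is [-3 8 / 3 -6]. Elementwise product with the kernel and sum: 8·1 + -6·-1.

14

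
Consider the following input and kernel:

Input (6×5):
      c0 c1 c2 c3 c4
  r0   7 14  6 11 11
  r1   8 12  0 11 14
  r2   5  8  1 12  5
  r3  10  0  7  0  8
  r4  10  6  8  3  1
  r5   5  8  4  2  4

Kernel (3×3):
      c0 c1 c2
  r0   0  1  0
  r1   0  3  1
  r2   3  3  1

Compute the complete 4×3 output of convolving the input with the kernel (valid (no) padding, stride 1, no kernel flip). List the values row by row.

90 56 102
74 36 81
71 67 54
69 72 32

Output[0,0]: The receptive field on the input at this output position is [7 14 6 / 8 12 0 / 5 8 1]. Elementwise product with the kernel and sum: 14·1 + 12·3 + 0·1 + 5·3 + 8·3 + 1·1.
Output[0,1]: The receptive field on the input at this output position is [14 6 11 / 12 0 11 / 8 1 12]. Elementwise product with the kernel and sum: 6·1 + 0·3 + 11·1 + 8·3 + 1·3 + 12·1.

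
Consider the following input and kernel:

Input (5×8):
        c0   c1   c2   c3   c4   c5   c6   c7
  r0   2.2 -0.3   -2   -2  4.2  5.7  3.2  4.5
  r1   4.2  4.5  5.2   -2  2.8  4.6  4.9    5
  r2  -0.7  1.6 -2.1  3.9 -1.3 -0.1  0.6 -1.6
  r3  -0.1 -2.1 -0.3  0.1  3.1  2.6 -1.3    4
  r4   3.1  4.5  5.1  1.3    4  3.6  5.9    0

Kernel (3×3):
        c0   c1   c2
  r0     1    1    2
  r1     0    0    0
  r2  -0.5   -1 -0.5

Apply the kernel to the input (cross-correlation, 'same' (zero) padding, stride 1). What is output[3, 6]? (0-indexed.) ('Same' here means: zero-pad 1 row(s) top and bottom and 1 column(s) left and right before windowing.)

The receptive field on the zero-padded input at this output position is [-0.1 0.6 -1.6 / 2.6 -1.3 4 / 3.6 5.9 0]. Elementwise product with the kernel and sum: -0.1·1 + 0.6·1 + -1.6·2 + 3.6·-0.5 + 5.9·-1 + 0·-0.5.

-10.4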